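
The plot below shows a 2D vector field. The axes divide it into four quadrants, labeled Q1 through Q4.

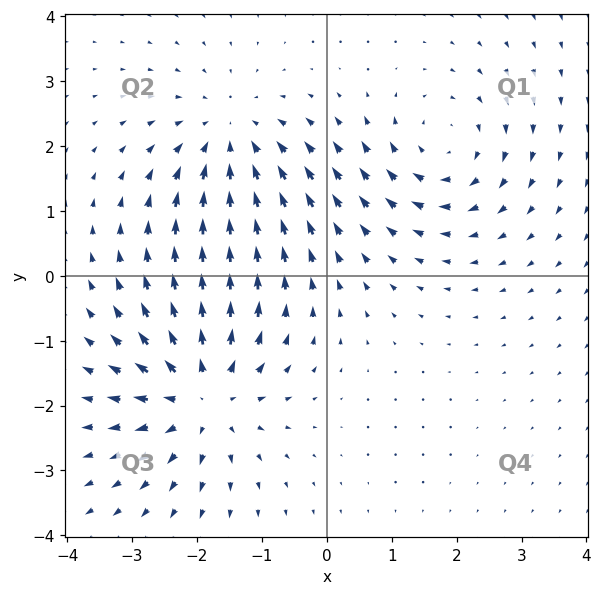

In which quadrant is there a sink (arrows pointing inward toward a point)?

The sink sits at approximately (-1.5, 2.1), which lies in quadrant Q2. The divergence there is about -2, negative as expected for a sink.

Q2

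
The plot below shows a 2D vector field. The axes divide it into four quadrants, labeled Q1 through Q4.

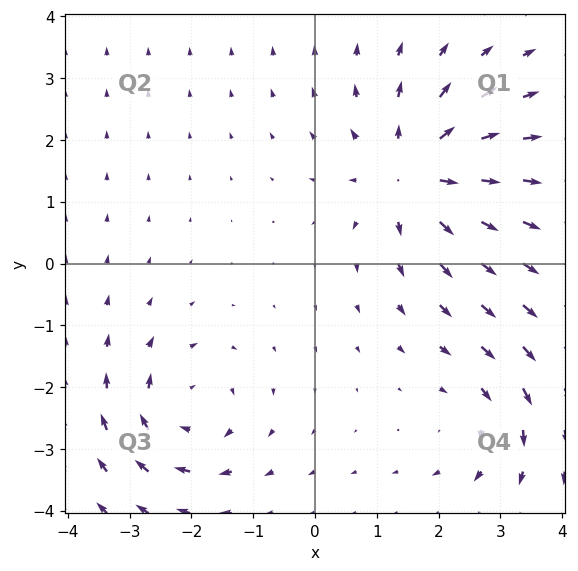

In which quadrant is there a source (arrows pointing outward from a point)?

The source sits at approximately (1.6, 1.4), which lies in quadrant Q1. The divergence there is about +5, positive as expected for a source.

Q1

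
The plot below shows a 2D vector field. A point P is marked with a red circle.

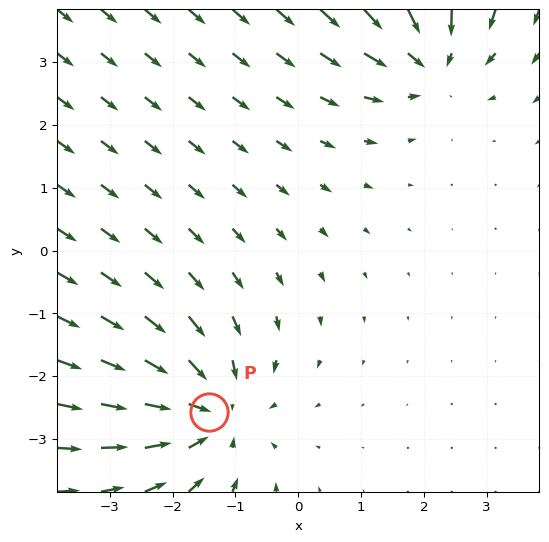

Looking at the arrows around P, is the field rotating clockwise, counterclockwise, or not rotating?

Near P at (-1.4, -2.6) the arrows show no circulation. The curl there is ≈0.

not rotating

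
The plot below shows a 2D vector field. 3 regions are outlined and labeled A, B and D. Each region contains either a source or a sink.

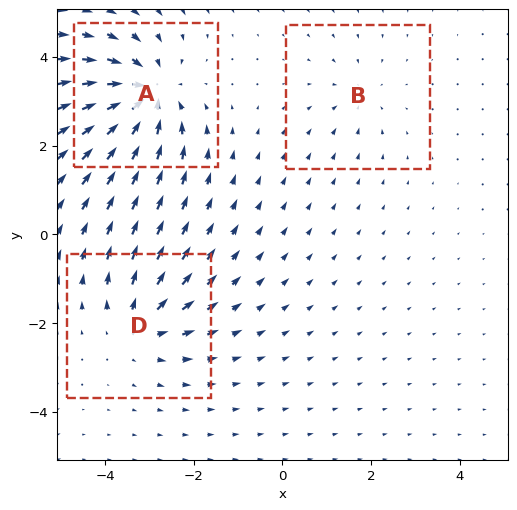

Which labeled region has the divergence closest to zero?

B

Divergence at each region's feature centre — A: about -5, B: about -2, D: about +3. Region B is closest to zero.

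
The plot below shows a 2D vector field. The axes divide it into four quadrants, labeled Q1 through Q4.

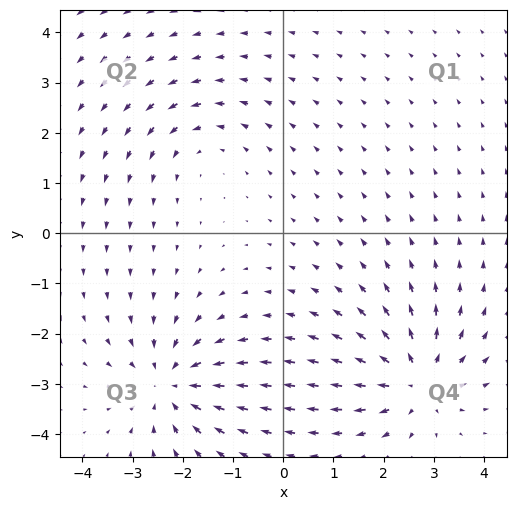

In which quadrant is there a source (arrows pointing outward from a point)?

The source sits at approximately (2.7, -2.9), which lies in quadrant Q4. The divergence there is about +5, positive as expected for a source.

Q4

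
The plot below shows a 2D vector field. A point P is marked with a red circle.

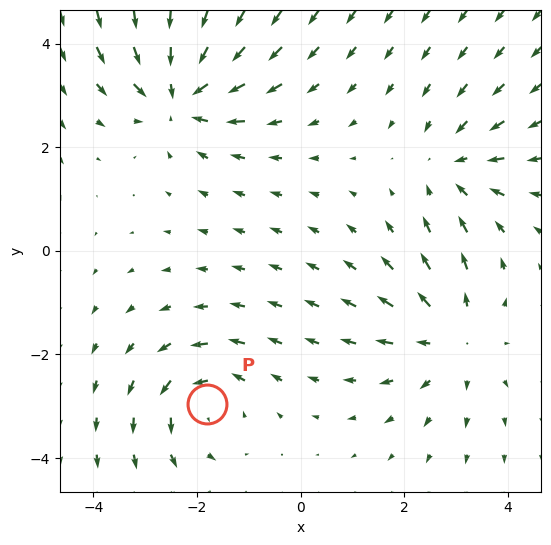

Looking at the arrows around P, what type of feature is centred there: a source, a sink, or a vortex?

vortex

At P (-1.8, -3.0) the arrows circulate counterclockwise. Divergence ≈0, curl about +4 — near-zero divergence with nonzero curl is a vortex.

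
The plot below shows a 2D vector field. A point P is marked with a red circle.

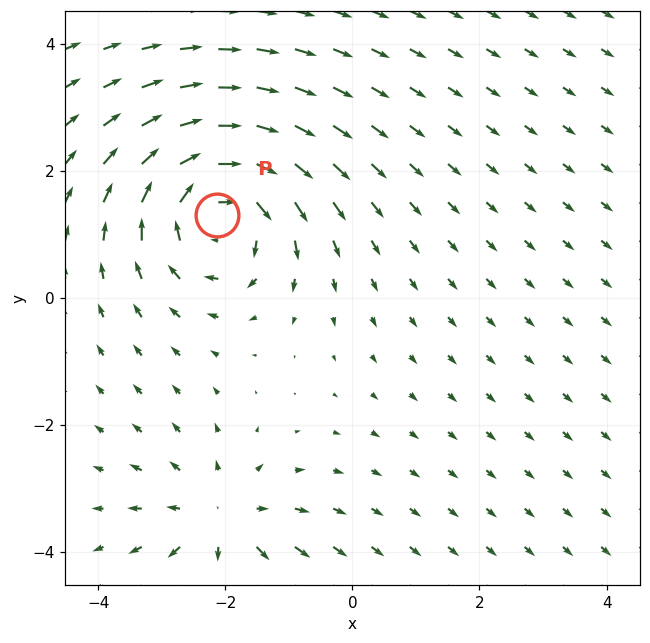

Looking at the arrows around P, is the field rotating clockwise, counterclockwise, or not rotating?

Near P at (-2.1, 1.3) the arrows circulate clockwise. The curl (z-component) there is about -5; negative curl means clockwise rotation.

clockwise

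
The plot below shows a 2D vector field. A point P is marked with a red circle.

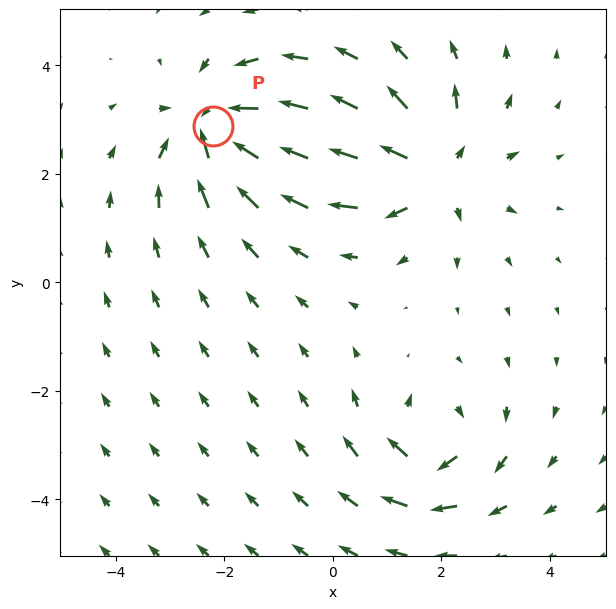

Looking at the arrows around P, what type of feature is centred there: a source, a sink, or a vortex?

At P (-2.2, 2.9) the arrows converge inward. Divergence about -6, curl ≈0 — negative divergence with near-zero curl is a sink.

sink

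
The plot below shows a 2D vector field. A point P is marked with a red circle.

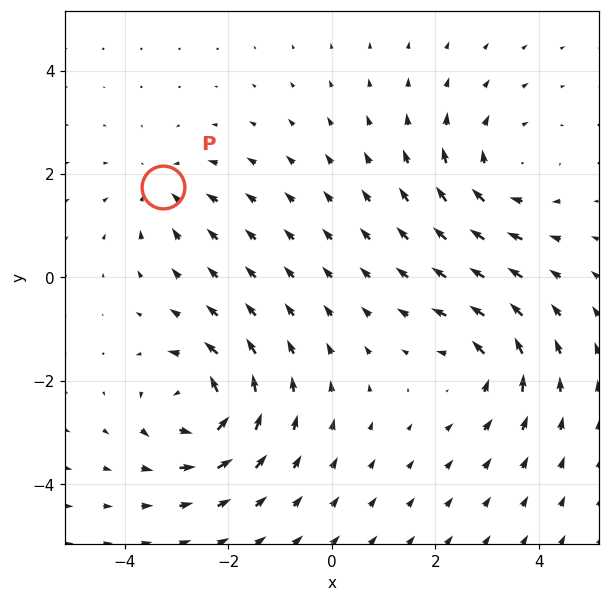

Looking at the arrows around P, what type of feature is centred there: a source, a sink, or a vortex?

At P (-3.3, 1.7) the arrows converge inward. Divergence about -3, curl ≈0 — negative divergence with near-zero curl is a sink.

sink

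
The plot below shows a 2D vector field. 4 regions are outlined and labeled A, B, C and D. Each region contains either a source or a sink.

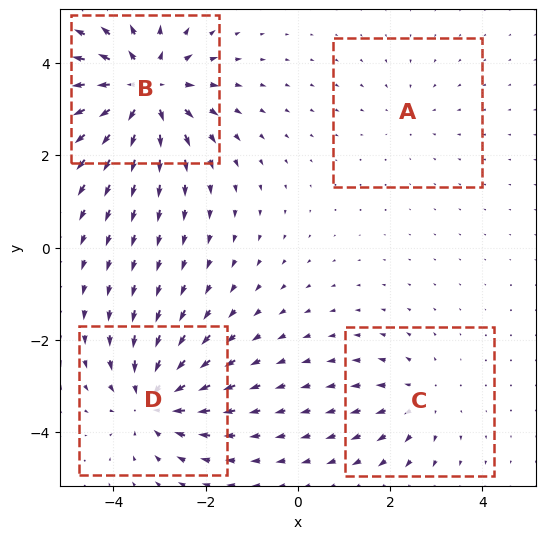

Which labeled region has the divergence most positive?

B

Divergence at each region's feature centre — A: about -2, B: about +7, C: about +3, D: about -5. Region B is most positive.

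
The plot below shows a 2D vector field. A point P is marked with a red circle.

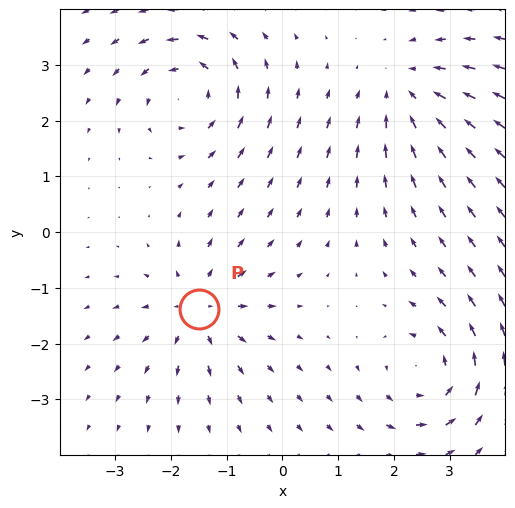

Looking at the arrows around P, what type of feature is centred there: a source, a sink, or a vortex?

At P (-1.5, -1.4) the arrows spread outward. Divergence about +4, curl ≈0 — positive divergence with near-zero curl is a source.

source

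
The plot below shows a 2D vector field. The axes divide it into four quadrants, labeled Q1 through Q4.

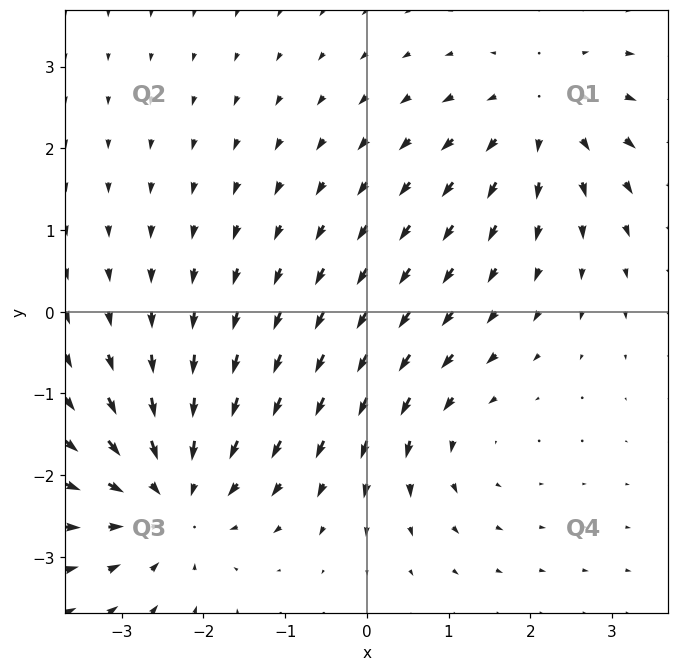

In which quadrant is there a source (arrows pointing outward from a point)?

The source sits at approximately (2.1, 2.4), which lies in quadrant Q1. The divergence there is about +4, positive as expected for a source.

Q1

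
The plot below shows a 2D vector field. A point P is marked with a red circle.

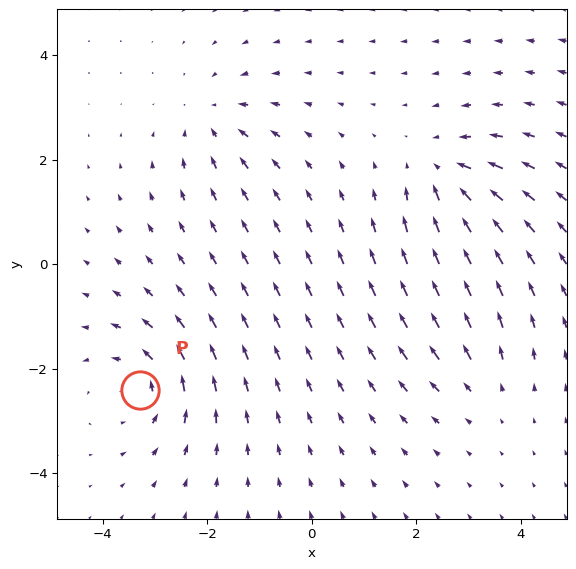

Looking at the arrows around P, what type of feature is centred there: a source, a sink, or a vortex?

vortex

At P (-3.3, -2.4) the arrows circulate counterclockwise. Divergence ≈0, curl about +5 — near-zero divergence with nonzero curl is a vortex.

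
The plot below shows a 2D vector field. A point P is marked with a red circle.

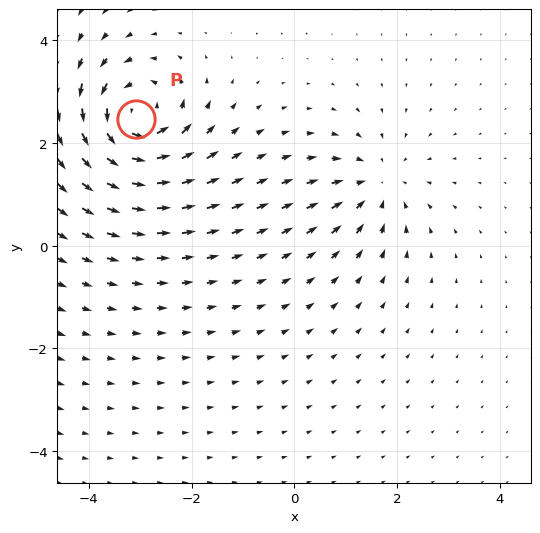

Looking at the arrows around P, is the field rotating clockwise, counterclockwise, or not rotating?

Near P at (-3.1, 2.5) the arrows circulate counterclockwise. The curl (z-component) there is about +6; positive curl means counterclockwise rotation.

counterclockwise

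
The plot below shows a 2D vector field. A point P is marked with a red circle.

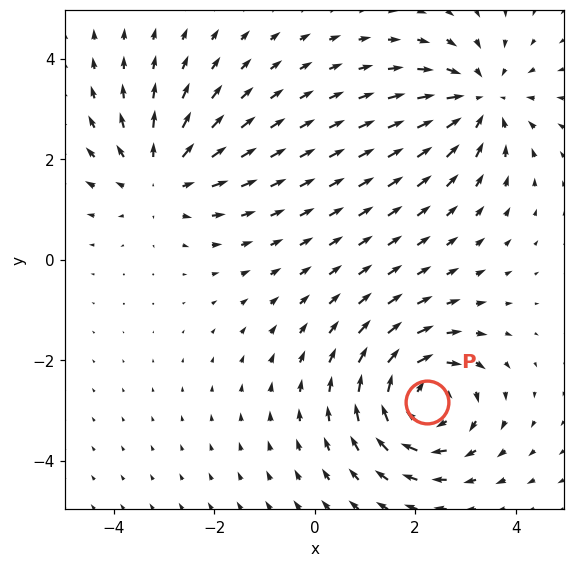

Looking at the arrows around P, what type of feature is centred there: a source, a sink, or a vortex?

vortex

At P (2.2, -2.8) the arrows circulate clockwise. Divergence ≈0, curl about -5 — near-zero divergence with nonzero curl is a vortex.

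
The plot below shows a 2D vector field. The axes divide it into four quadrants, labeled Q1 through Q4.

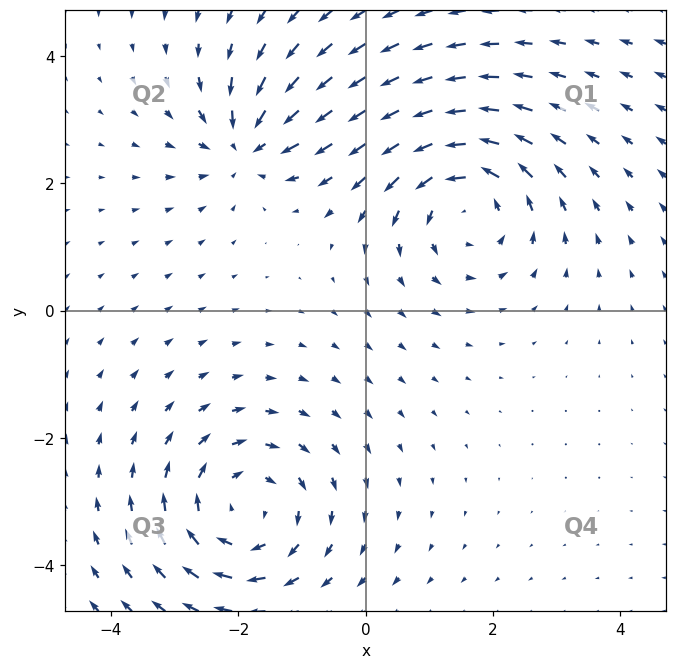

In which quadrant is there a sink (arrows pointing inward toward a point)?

Q2

The sink sits at approximately (-1.9, 2.6), which lies in quadrant Q2. The divergence there is about -5, negative as expected for a sink.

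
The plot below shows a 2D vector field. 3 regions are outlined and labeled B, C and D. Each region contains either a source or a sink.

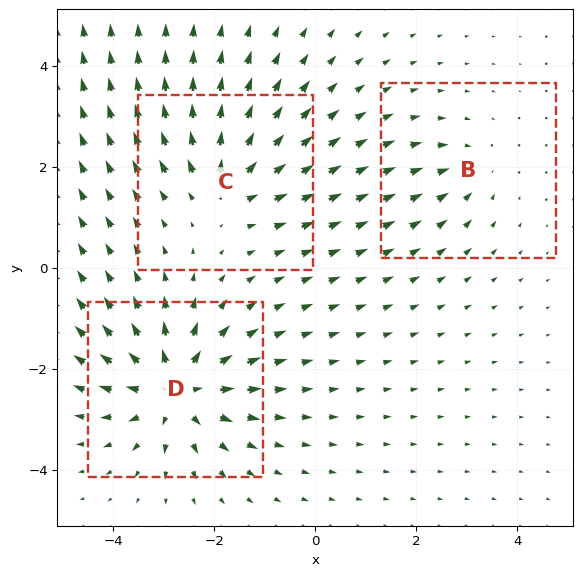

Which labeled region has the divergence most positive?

Divergence at each region's feature centre — B: about -2, C: about +4, D: about +5. Region D is most positive.

D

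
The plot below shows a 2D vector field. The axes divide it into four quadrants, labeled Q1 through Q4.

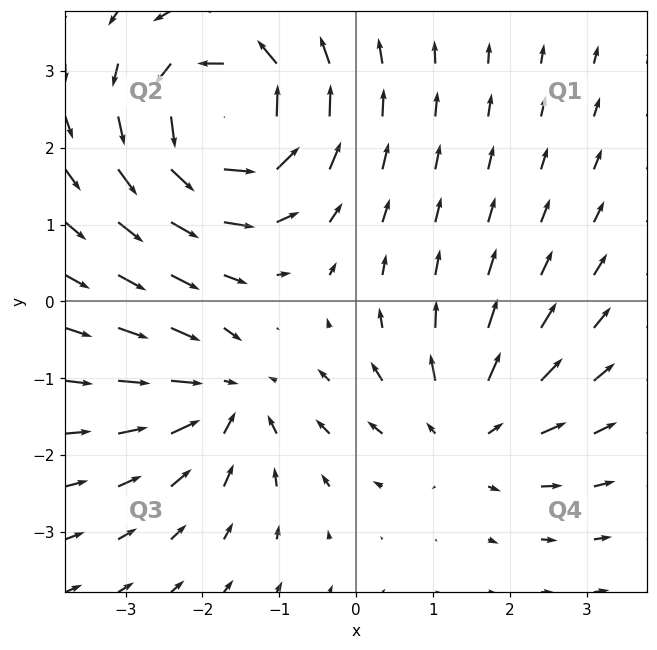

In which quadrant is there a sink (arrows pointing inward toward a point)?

Q3

The sink sits at approximately (-1.7, -1.2), which lies in quadrant Q3. The divergence there is about -4, negative as expected for a sink.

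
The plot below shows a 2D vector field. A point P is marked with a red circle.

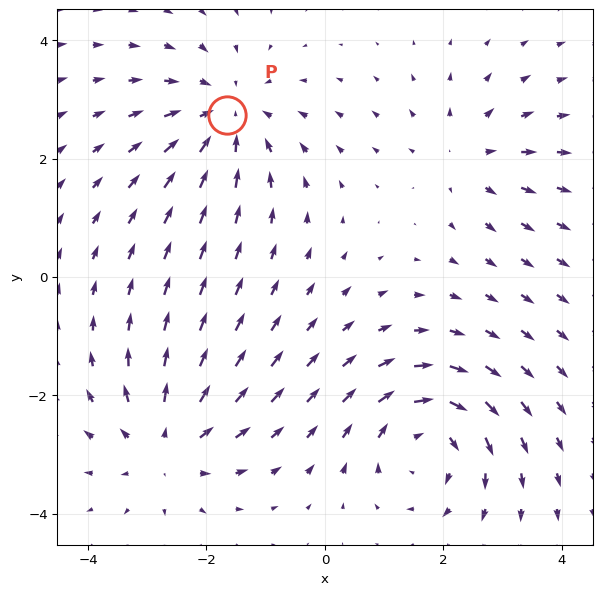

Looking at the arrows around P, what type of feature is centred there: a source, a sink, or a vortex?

sink

At P (-1.7, 2.7) the arrows converge inward. Divergence about -4, curl ≈0 — negative divergence with near-zero curl is a sink.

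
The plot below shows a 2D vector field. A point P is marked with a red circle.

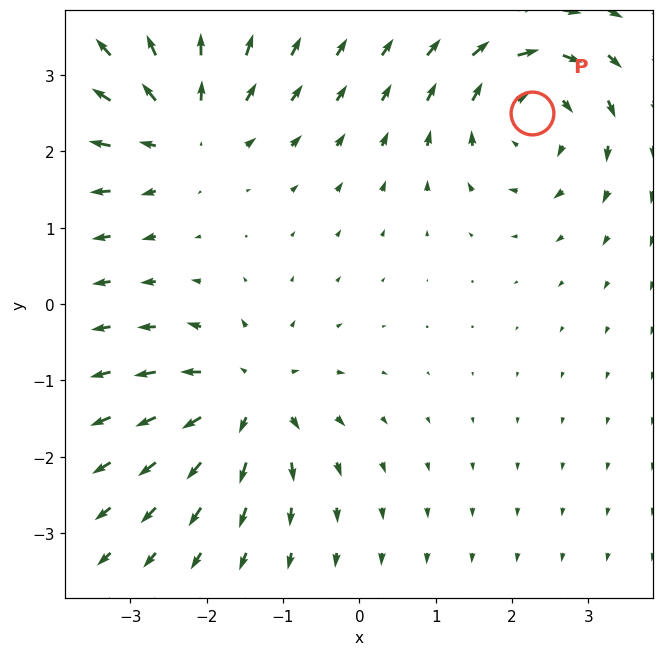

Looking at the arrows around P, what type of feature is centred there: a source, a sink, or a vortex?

At P (2.3, 2.5) the arrows circulate clockwise. Divergence ≈0, curl about -4 — near-zero divergence with nonzero curl is a vortex.

vortex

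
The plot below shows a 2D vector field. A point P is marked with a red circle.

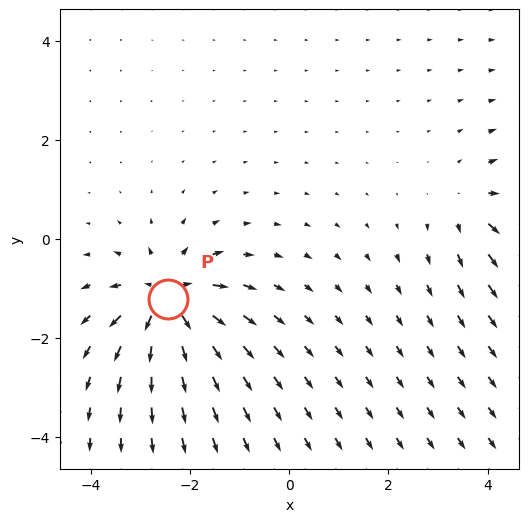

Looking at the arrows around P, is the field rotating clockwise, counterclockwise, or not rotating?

Near P at (-2.5, -1.2) the arrows show no circulation. The curl there is ≈0.

not rotating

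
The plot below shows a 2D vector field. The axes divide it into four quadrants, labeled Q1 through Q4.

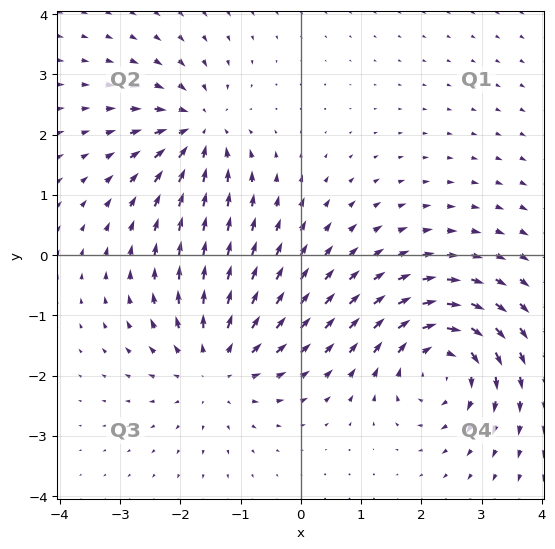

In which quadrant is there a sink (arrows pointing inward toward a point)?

Q2

The sink sits at approximately (-1.7, 2.1), which lies in quadrant Q2. The divergence there is about -5, negative as expected for a sink.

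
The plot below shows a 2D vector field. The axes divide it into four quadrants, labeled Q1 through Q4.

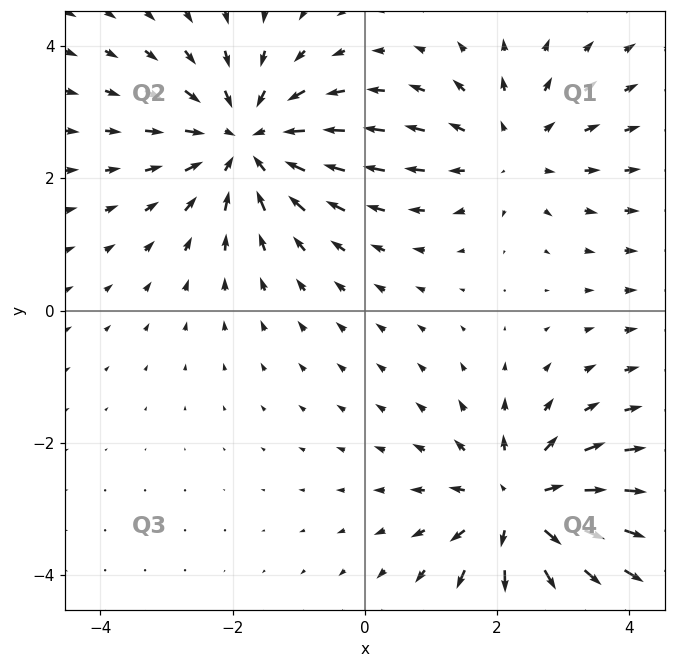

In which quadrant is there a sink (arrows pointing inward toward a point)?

The sink sits at approximately (-1.8, 2.6), which lies in quadrant Q2. The divergence there is about -4, negative as expected for a sink.

Q2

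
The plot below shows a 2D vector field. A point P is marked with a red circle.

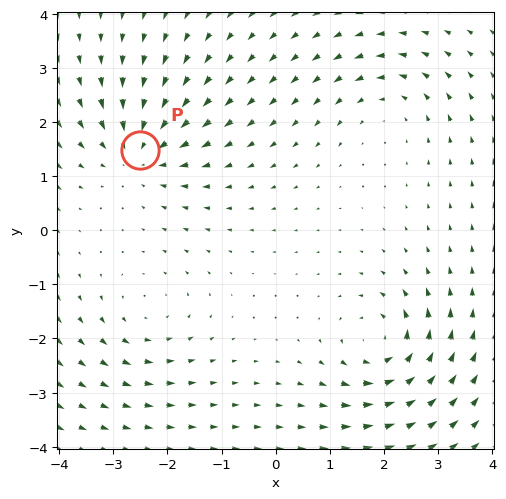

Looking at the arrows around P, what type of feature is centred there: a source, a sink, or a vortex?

sink

At P (-2.5, 1.5) the arrows converge inward. Divergence about -5, curl ≈0 — negative divergence with near-zero curl is a sink.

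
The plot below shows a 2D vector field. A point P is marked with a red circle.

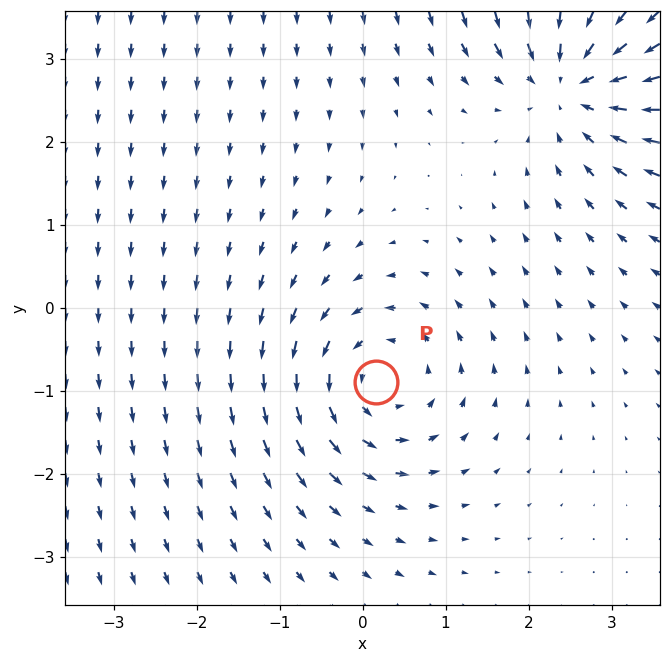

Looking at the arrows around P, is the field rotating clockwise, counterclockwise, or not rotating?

counterclockwise

Near P at (0.2, -0.9) the arrows circulate counterclockwise. The curl (z-component) there is about +4; positive curl means counterclockwise rotation.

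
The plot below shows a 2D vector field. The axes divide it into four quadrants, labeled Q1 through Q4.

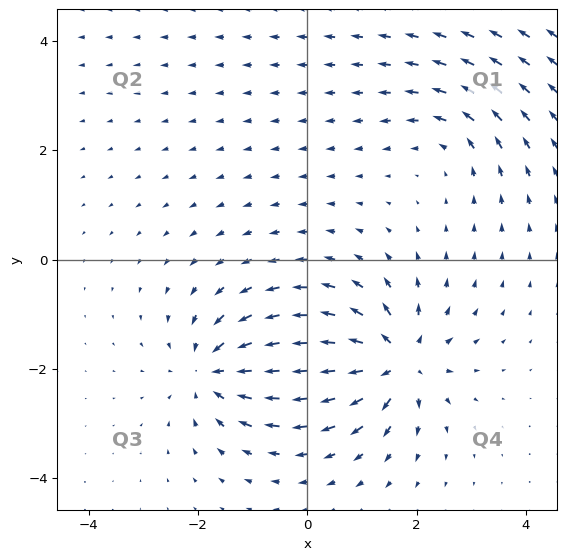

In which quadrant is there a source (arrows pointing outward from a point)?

The source sits at approximately (1.6, -1.9), which lies in quadrant Q4. The divergence there is about +7, positive as expected for a source.

Q4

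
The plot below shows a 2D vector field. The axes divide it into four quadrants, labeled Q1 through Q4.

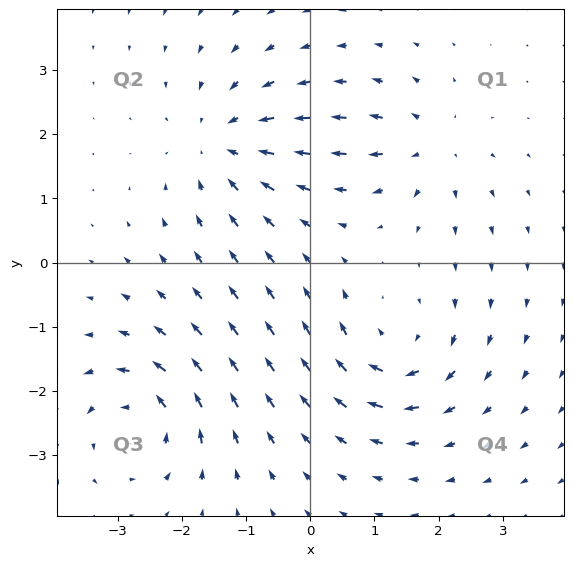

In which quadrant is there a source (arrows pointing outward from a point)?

The source sits at approximately (1.9, 1.8), which lies in quadrant Q1. The divergence there is about +4, positive as expected for a source.

Q1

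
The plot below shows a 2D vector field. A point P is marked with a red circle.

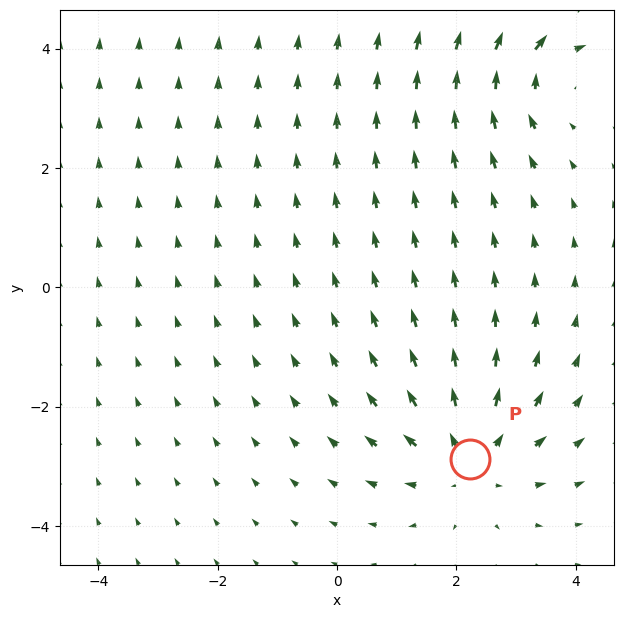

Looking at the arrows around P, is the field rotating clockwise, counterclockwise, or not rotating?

Near P at (2.2, -2.9) the arrows show no circulation. The curl there is ≈0.

not rotating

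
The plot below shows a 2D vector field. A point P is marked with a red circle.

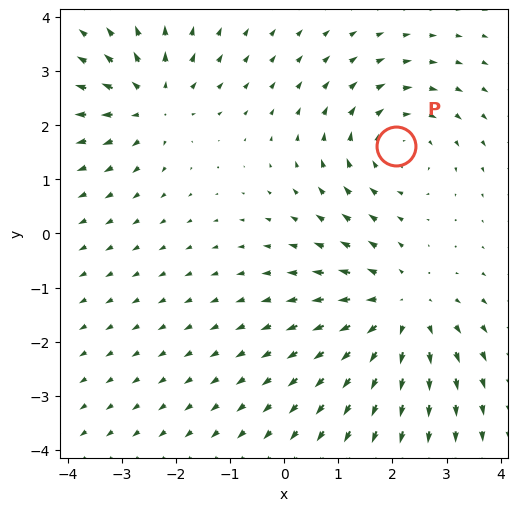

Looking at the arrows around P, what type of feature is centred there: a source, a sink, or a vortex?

vortex

At P (2.1, 1.6) the arrows circulate clockwise. Divergence ≈0, curl about -3 — near-zero divergence with nonzero curl is a vortex.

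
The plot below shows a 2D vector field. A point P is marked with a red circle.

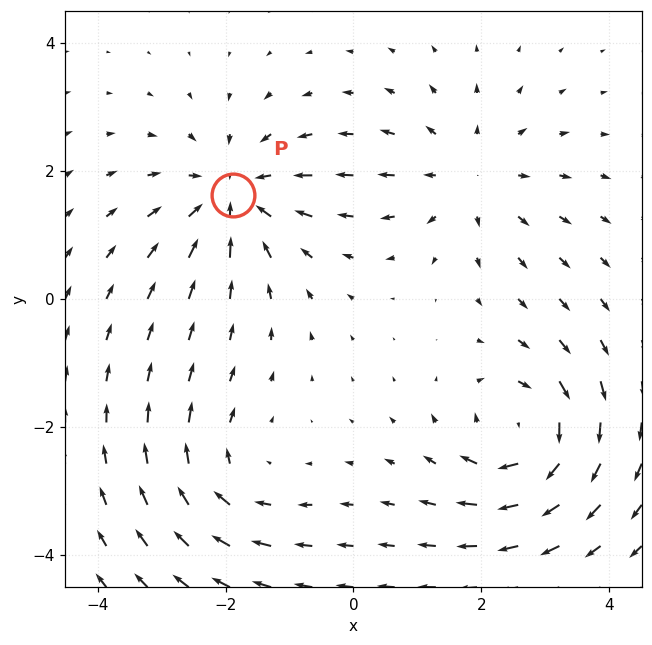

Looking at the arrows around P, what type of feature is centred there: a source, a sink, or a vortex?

sink

At P (-1.9, 1.6) the arrows converge inward. Divergence about -5, curl ≈0 — negative divergence with near-zero curl is a sink.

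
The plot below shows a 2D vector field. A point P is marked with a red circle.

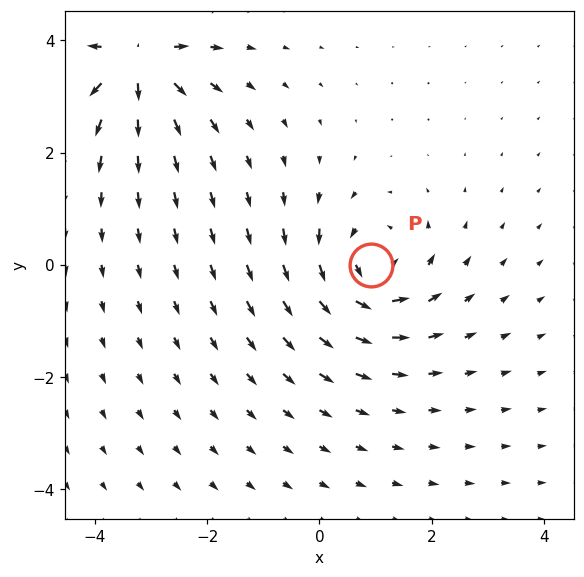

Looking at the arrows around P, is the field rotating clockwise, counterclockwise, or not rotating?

counterclockwise

Near P at (0.9, -0.0) the arrows circulate counterclockwise. The curl (z-component) there is about +5; positive curl means counterclockwise rotation.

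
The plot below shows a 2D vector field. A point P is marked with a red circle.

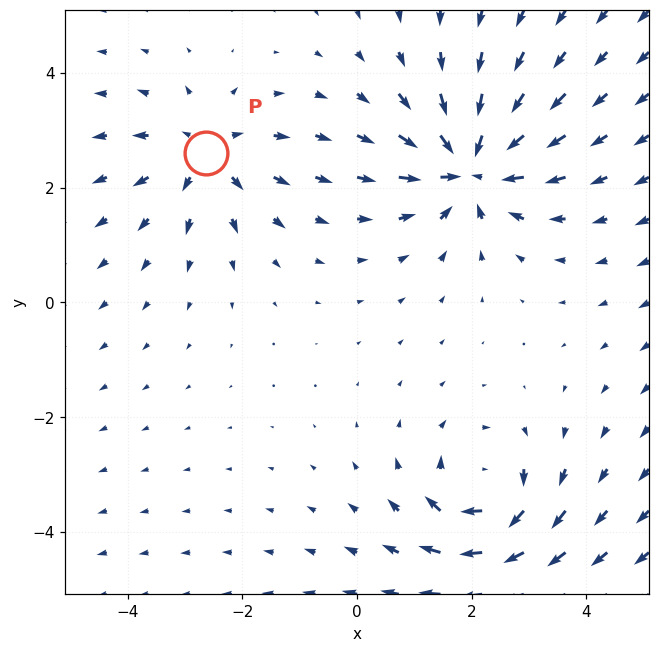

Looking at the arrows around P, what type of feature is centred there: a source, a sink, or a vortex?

At P (-2.6, 2.6) the arrows spread outward. Divergence about +3, curl ≈0 — positive divergence with near-zero curl is a source.

source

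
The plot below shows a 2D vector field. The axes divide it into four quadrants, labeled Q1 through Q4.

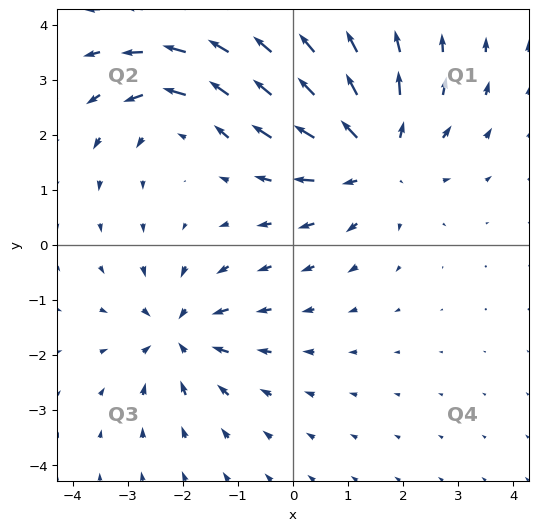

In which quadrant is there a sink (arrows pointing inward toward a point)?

The sink sits at approximately (-2.1, -1.6), which lies in quadrant Q3. The divergence there is about -3, negative as expected for a sink.

Q3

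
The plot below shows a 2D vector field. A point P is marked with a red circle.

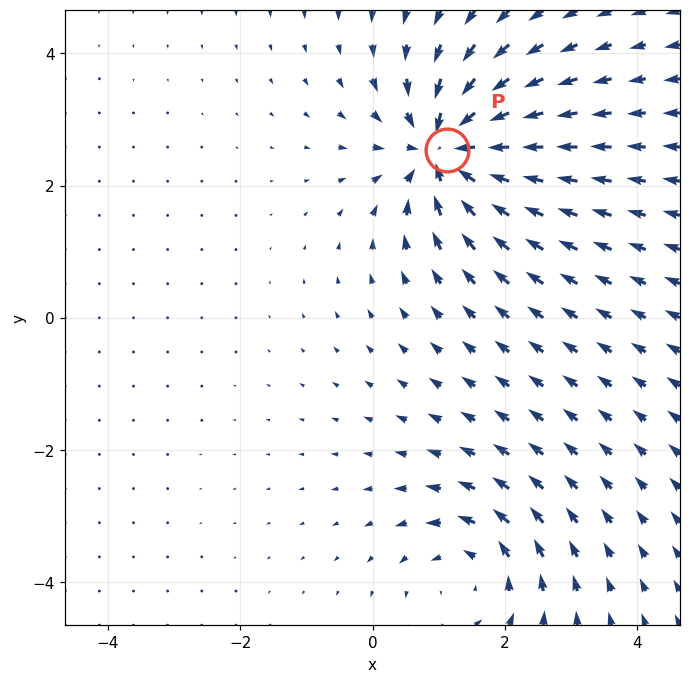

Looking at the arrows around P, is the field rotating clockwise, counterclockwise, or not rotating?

Near P at (1.1, 2.5) the arrows show no circulation. The curl there is ≈0.

not rotating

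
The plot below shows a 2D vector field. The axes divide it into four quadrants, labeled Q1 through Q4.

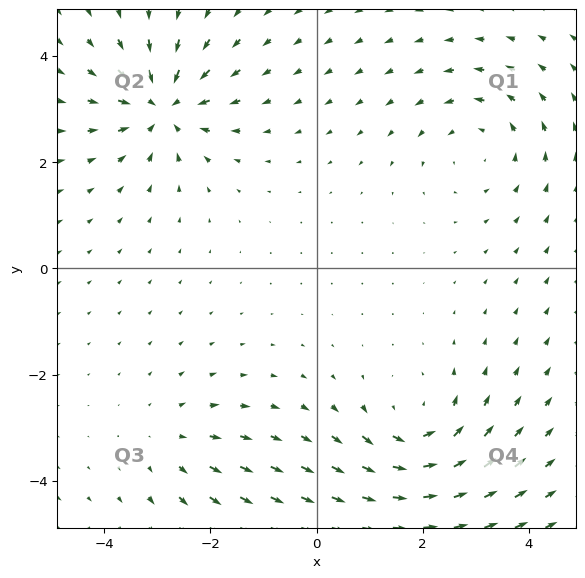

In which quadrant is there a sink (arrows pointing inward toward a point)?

The sink sits at approximately (-2.9, 3.0), which lies in quadrant Q2. The divergence there is about -6, negative as expected for a sink.

Q2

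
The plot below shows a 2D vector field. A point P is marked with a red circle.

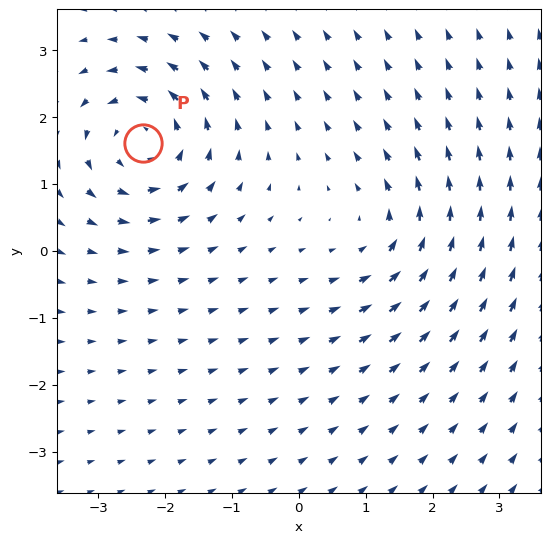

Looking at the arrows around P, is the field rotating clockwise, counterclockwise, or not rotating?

counterclockwise

Near P at (-2.3, 1.6) the arrows circulate counterclockwise. The curl (z-component) there is about +5; positive curl means counterclockwise rotation.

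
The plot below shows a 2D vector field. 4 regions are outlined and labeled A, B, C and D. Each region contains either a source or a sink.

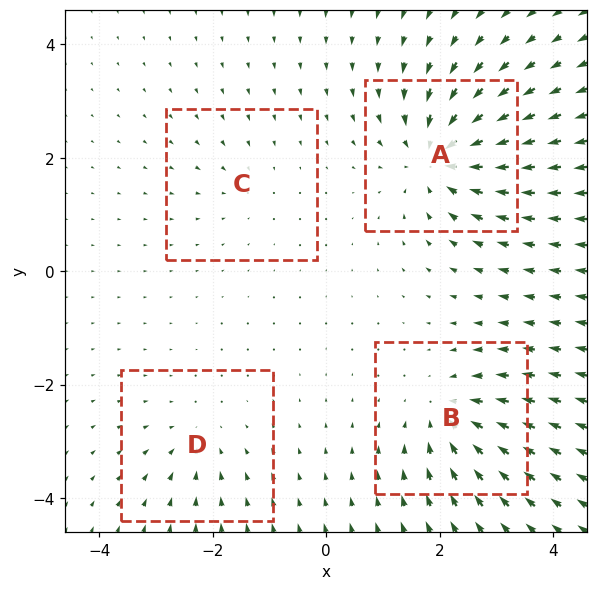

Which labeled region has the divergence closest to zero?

C

Divergence at each region's feature centre — A: about -8, B: about -6, C: about -2, D: about -4. Region C is closest to zero.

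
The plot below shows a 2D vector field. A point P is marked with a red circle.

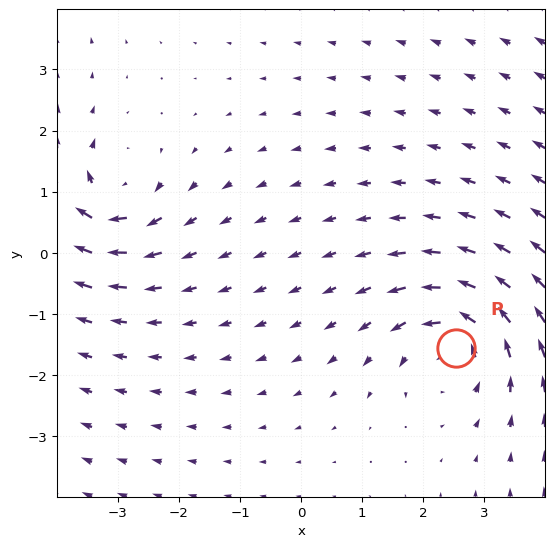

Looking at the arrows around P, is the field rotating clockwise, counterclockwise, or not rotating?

counterclockwise

Near P at (2.5, -1.6) the arrows circulate counterclockwise. The curl (z-component) there is about +3; positive curl means counterclockwise rotation.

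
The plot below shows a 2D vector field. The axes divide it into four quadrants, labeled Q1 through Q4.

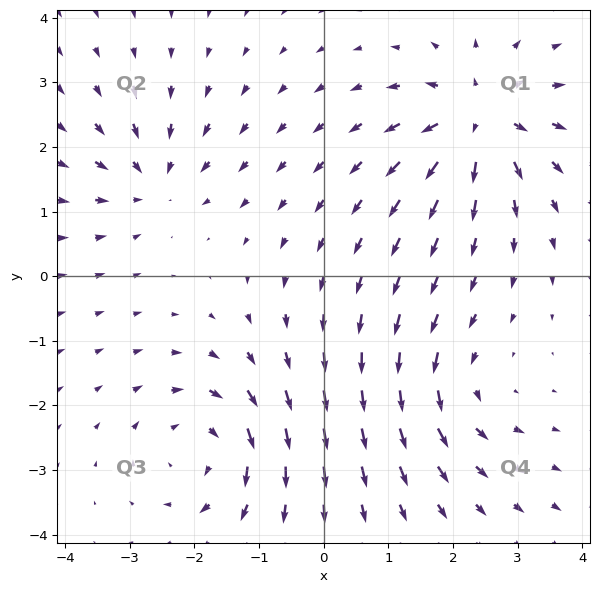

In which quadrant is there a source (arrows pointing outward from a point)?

The source sits at approximately (2.4, 2.4), which lies in quadrant Q1. The divergence there is about +6, positive as expected for a source.

Q1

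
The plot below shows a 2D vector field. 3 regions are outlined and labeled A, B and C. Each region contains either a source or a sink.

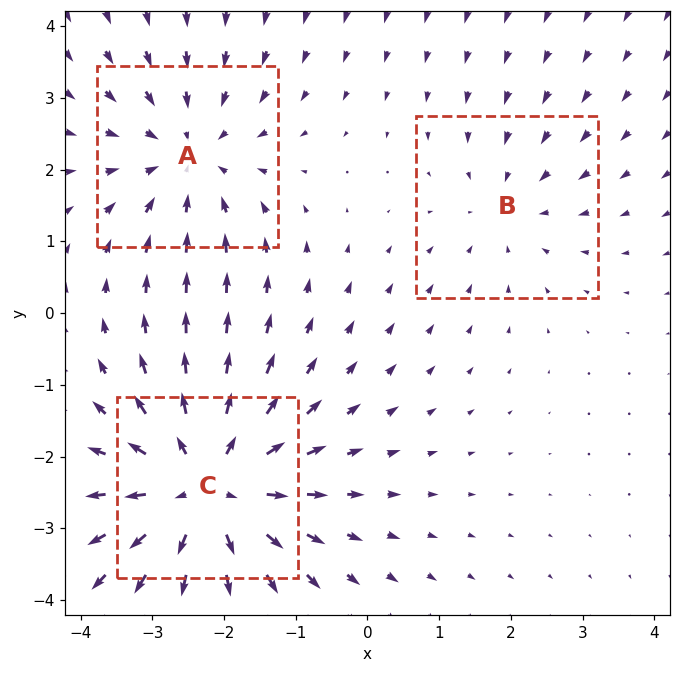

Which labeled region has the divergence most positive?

Divergence at each region's feature centre — A: about -3, B: about -2, C: about +4. Region C is most positive.

C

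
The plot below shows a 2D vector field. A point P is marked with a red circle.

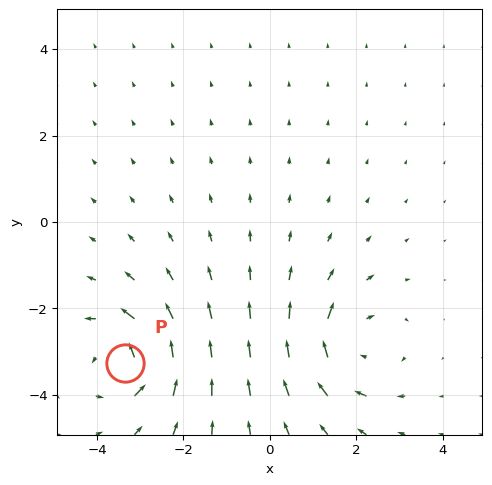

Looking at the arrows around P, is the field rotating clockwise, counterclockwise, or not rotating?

Near P at (-3.4, -3.3) the arrows circulate counterclockwise. The curl (z-component) there is about +4; positive curl means counterclockwise rotation.

counterclockwise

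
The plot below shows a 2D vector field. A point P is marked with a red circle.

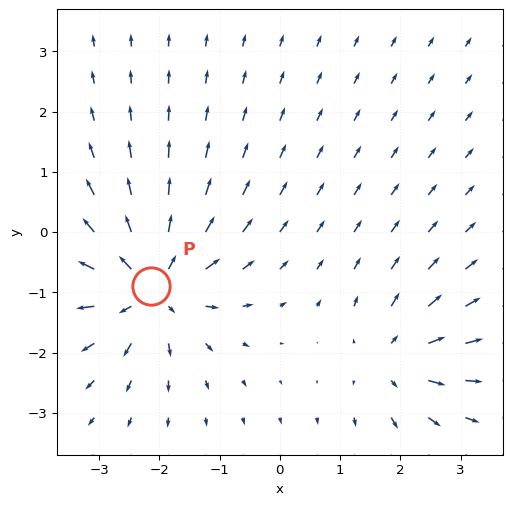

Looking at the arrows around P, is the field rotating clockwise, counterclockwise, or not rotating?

Near P at (-2.1, -0.9) the arrows show no circulation. The curl there is ≈0.

not rotating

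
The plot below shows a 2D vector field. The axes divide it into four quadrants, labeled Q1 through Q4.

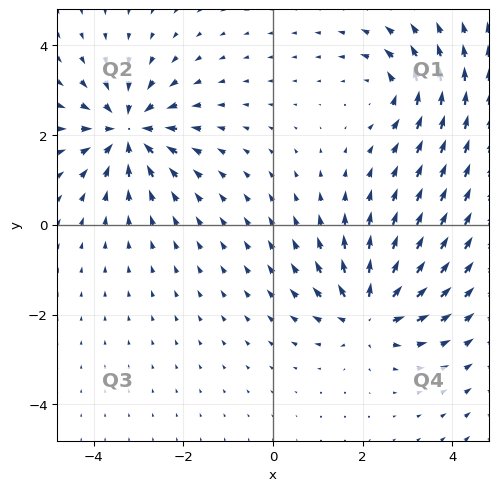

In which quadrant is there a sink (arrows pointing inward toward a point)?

Q2

The sink sits at approximately (-3.2, 2.1), which lies in quadrant Q2. The divergence there is about -6, negative as expected for a sink.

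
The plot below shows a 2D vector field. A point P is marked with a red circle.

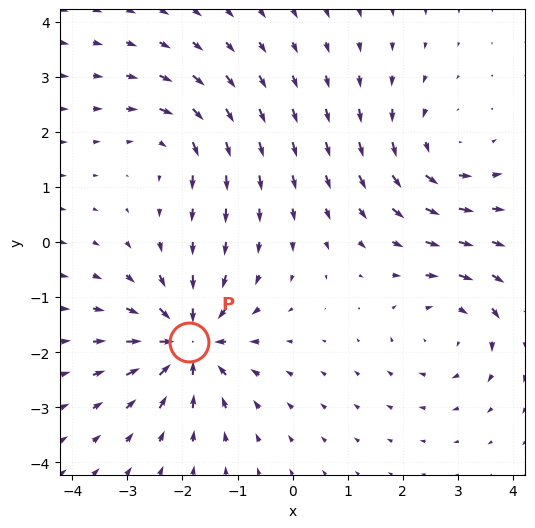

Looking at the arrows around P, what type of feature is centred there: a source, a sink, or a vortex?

At P (-1.9, -1.8) the arrows converge inward. Divergence about -6, curl ≈0 — negative divergence with near-zero curl is a sink.

sink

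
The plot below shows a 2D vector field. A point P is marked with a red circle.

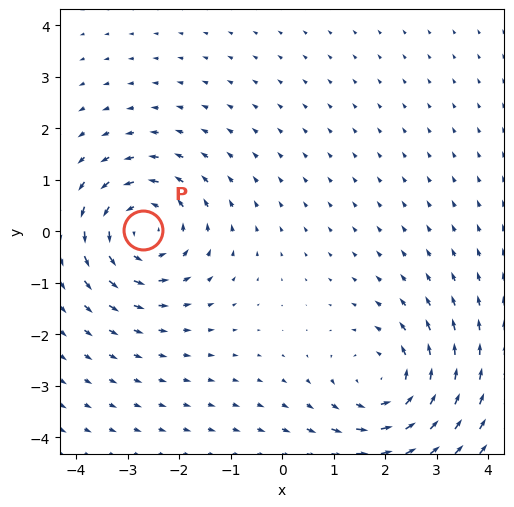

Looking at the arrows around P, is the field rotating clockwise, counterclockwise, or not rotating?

counterclockwise

Near P at (-2.7, 0.0) the arrows circulate counterclockwise. The curl (z-component) there is about +4; positive curl means counterclockwise rotation.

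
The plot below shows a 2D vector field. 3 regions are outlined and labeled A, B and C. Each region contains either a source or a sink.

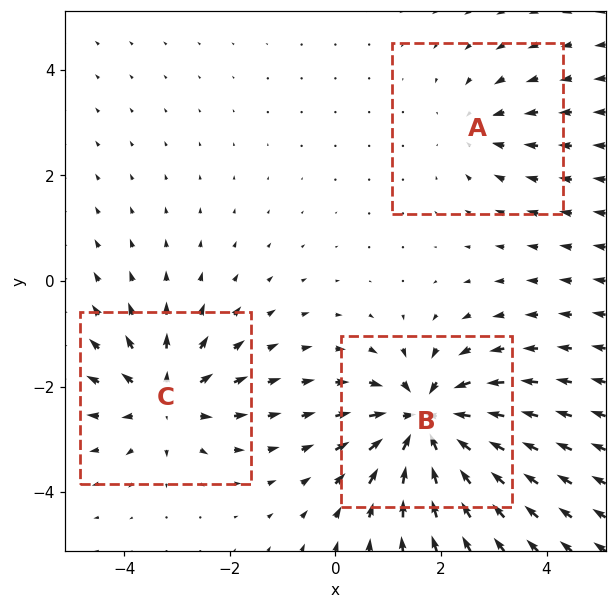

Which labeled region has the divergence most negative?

B

Divergence at each region's feature centre — A: about -2, B: about -6, C: about +4. Region B is most negative.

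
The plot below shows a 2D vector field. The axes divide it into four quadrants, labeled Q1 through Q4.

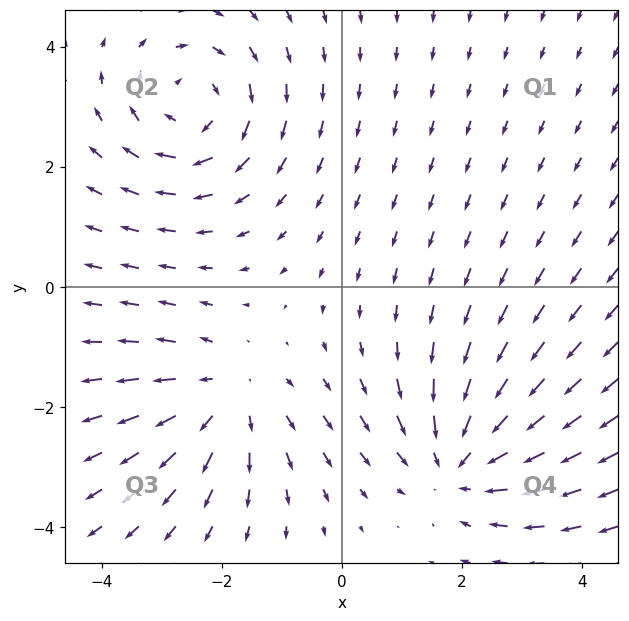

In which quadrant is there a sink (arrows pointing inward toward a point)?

The sink sits at approximately (2.0, -2.9), which lies in quadrant Q4. The divergence there is about -4, negative as expected for a sink.

Q4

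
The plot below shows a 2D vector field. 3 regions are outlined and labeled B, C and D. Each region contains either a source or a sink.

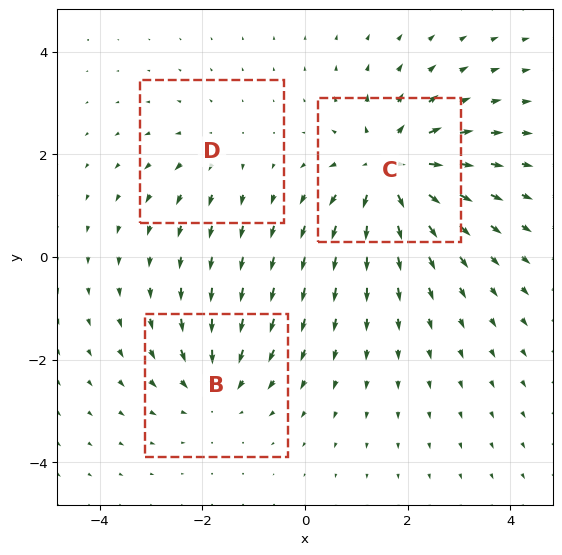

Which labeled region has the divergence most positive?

Divergence at each region's feature centre — B: about -3, C: about +5, D: about +2. Region C is most positive.

C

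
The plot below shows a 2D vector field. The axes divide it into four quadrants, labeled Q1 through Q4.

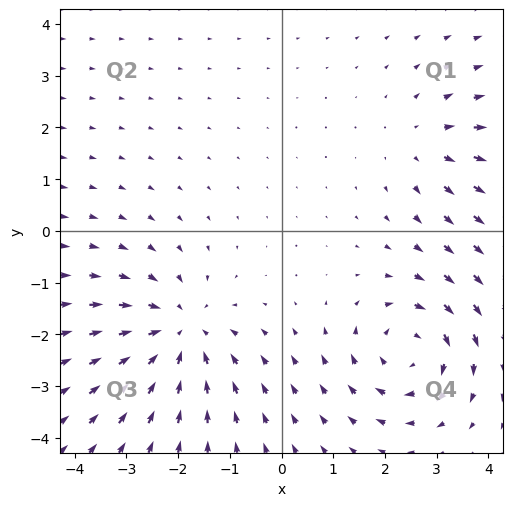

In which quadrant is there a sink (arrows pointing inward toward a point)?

The sink sits at approximately (-2.0, -2.0), which lies in quadrant Q3. The divergence there is about -4, negative as expected for a sink.

Q3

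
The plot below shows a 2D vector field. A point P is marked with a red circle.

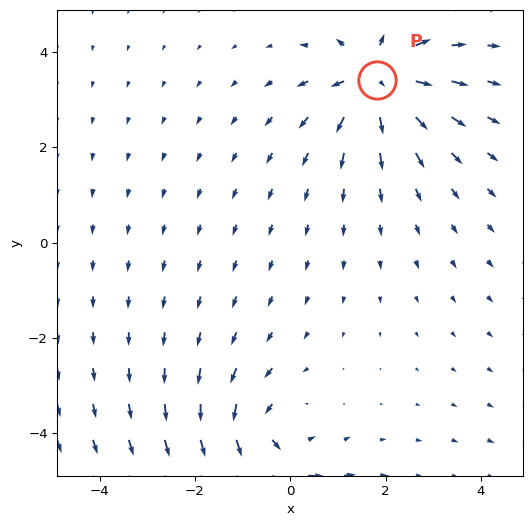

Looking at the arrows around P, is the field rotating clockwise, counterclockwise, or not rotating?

not rotating

Near P at (1.8, 3.4) the arrows show no circulation. The curl there is ≈0.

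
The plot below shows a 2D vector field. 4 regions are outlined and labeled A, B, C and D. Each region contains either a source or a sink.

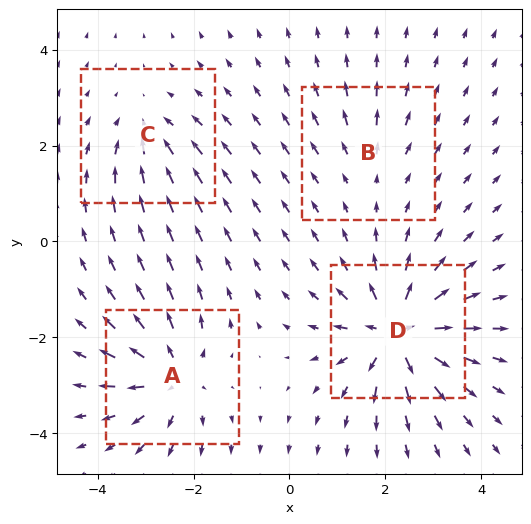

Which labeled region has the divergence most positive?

D

Divergence at each region's feature centre — A: about +6, B: about +2, C: about -4, D: about +8. Region D is most positive.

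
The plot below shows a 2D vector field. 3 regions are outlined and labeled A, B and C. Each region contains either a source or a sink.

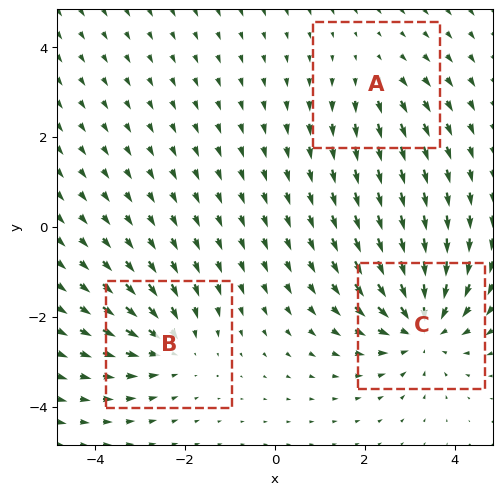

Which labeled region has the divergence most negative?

Divergence at each region's feature centre — A: about +2, B: about -3, C: about -4. Region C is most negative.

C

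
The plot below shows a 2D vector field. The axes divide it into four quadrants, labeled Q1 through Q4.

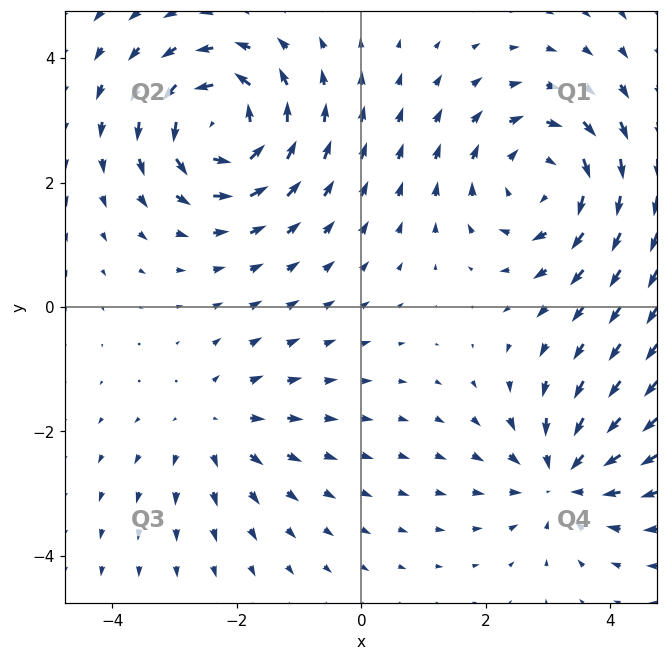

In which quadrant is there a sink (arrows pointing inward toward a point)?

The sink sits at approximately (3.2, -2.8), which lies in quadrant Q4. The divergence there is about -4, negative as expected for a sink.

Q4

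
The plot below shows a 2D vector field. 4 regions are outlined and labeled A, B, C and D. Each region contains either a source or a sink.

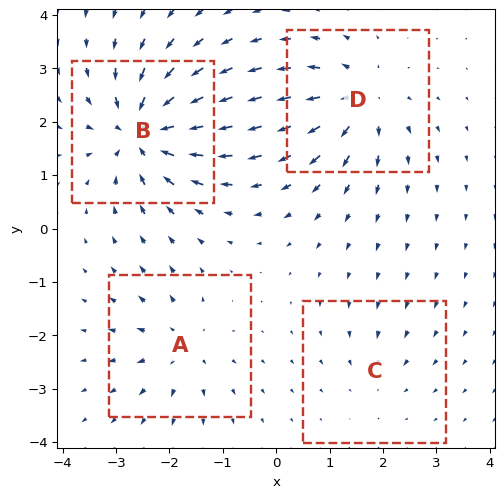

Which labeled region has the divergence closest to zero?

Divergence at each region's feature centre — A: about +4, B: about -8, C: about -2, D: about +6. Region C is closest to zero.

C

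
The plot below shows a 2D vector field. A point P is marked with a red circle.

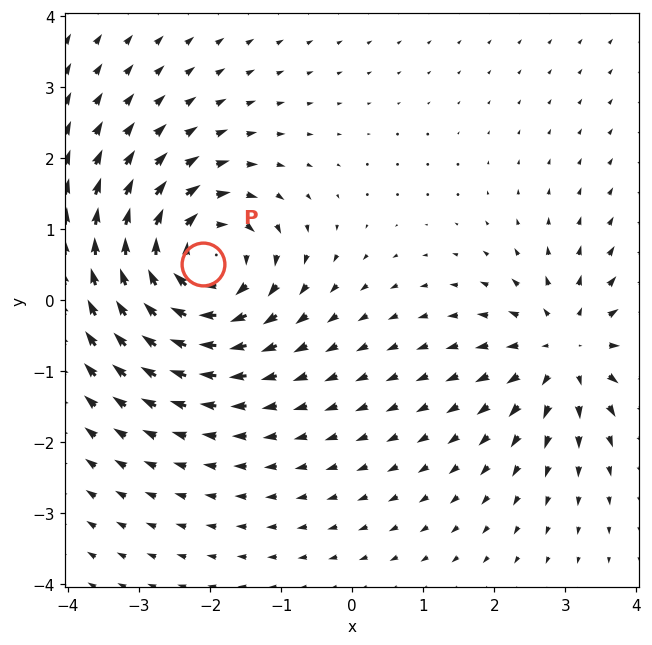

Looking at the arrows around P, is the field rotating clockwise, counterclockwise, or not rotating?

Near P at (-2.1, 0.5) the arrows circulate clockwise. The curl (z-component) there is about -6; negative curl means clockwise rotation.

clockwise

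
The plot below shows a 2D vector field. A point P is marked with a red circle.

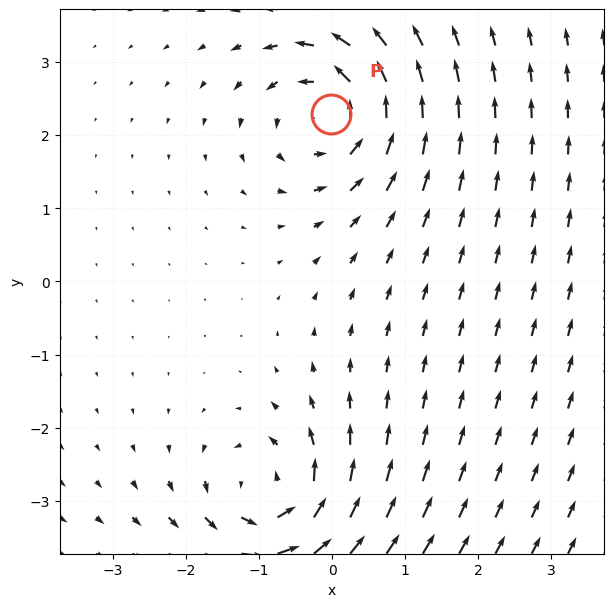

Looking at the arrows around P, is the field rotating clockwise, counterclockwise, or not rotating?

Near P at (-0.0, 2.3) the arrows circulate counterclockwise. The curl (z-component) there is about +7; positive curl means counterclockwise rotation.

counterclockwise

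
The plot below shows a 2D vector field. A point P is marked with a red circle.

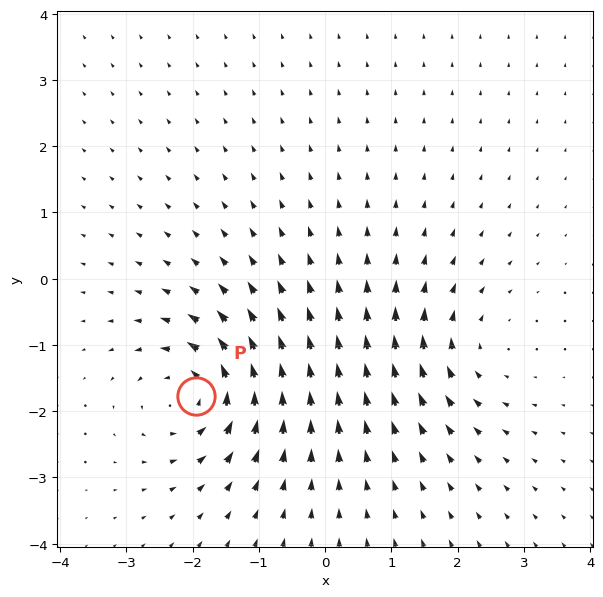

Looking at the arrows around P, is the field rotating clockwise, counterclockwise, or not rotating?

counterclockwise

Near P at (-1.9, -1.8) the arrows circulate counterclockwise. The curl (z-component) there is about +5; positive curl means counterclockwise rotation.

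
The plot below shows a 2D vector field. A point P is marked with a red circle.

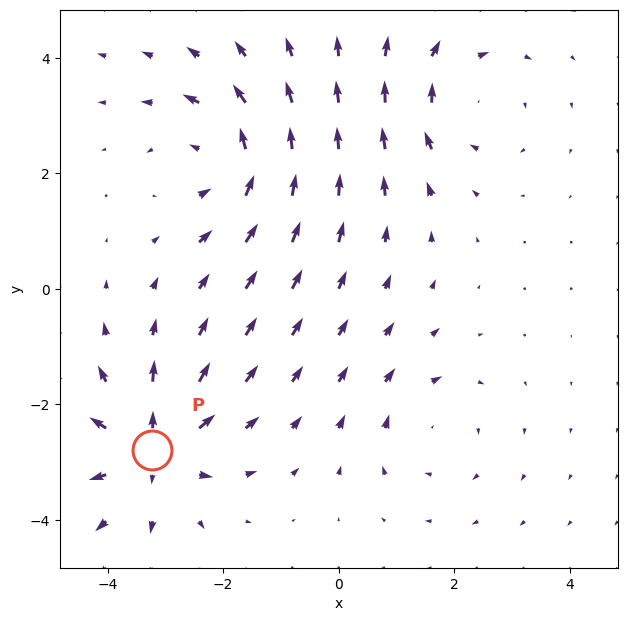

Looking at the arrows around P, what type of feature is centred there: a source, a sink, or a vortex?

At P (-3.2, -2.8) the arrows spread outward. Divergence about +5, curl ≈0 — positive divergence with near-zero curl is a source.

source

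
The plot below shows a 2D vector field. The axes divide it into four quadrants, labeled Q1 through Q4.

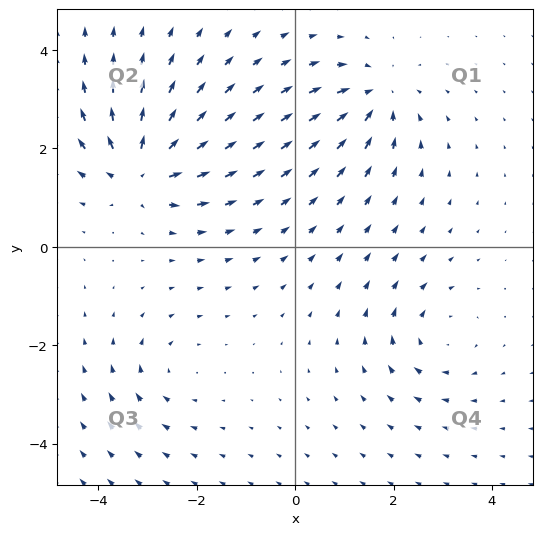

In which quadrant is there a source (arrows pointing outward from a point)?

Q2

The source sits at approximately (-3.1, 1.6), which lies in quadrant Q2. The divergence there is about +7, positive as expected for a source.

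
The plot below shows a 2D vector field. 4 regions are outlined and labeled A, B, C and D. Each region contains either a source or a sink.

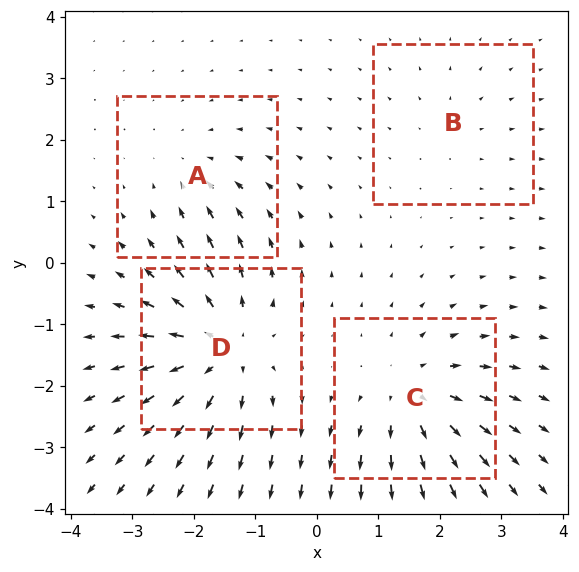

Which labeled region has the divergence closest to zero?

B

Divergence at each region's feature centre — A: about -3, B: about +2, C: about +5, D: about +7. Region B is closest to zero.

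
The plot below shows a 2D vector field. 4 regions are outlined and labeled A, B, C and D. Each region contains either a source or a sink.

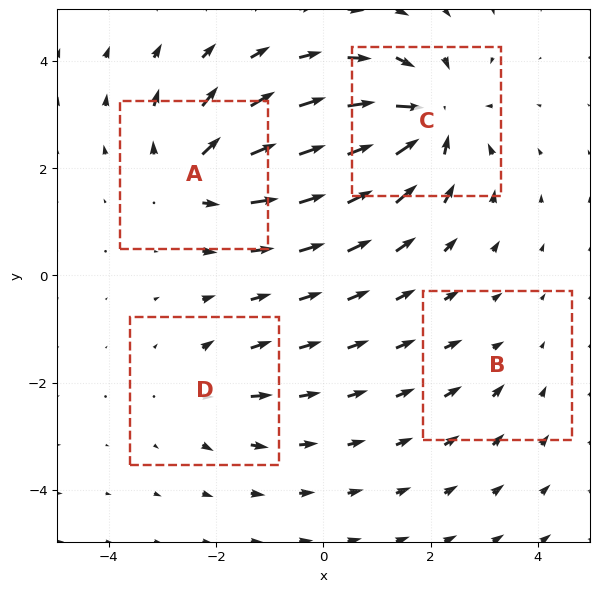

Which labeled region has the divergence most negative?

Divergence at each region's feature centre — A: about +5, B: about -2, C: about -7, D: about +3. Region C is most negative.

C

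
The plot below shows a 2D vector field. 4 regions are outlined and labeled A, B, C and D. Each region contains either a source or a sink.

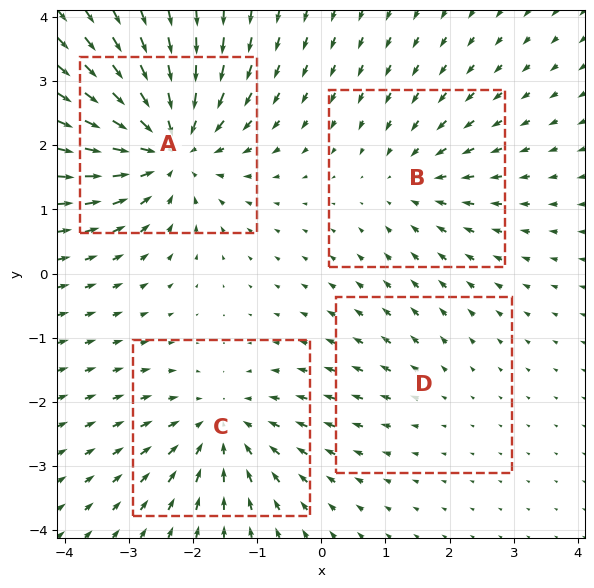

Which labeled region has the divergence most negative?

A

Divergence at each region's feature centre — A: about -7, B: about -3, C: about -5, D: about +2. Region A is most negative.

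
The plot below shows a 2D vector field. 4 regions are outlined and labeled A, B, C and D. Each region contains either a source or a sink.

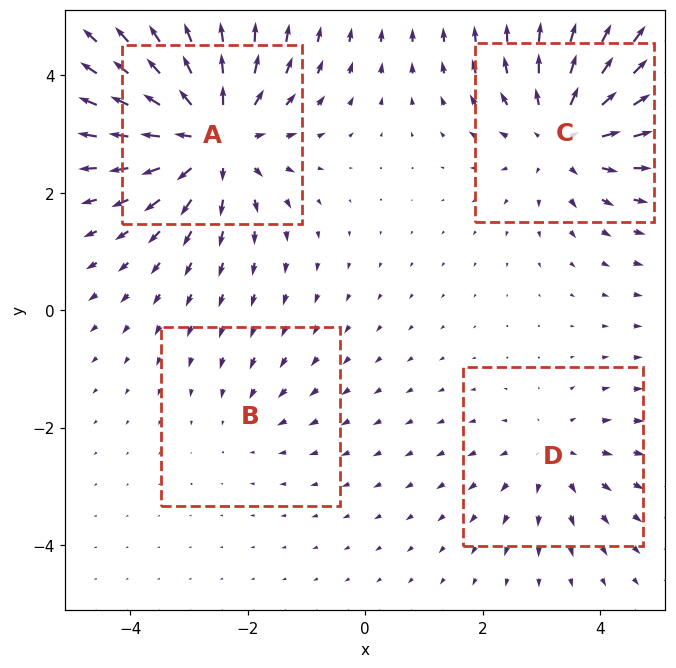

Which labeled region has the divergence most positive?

Divergence at each region's feature centre — A: about +6, B: about -2, C: about +5, D: about +3. Region A is most positive.

A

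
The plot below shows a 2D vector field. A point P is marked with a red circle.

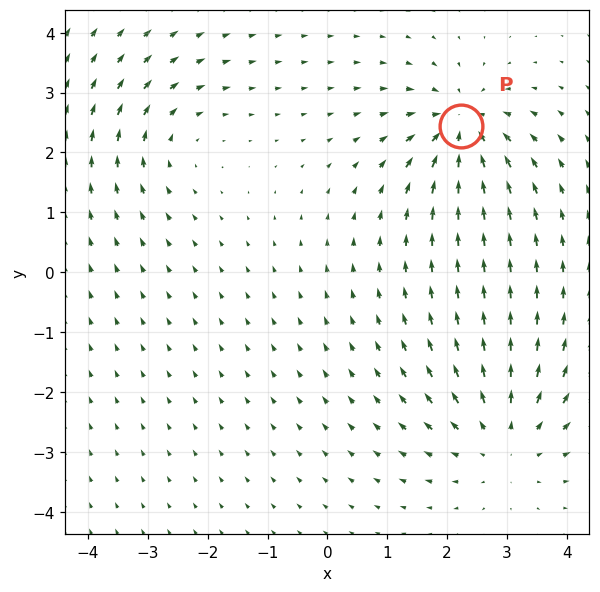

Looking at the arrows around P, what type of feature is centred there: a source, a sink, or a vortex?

At P (2.2, 2.4) the arrows converge inward. Divergence about -6, curl ≈0 — negative divergence with near-zero curl is a sink.

sink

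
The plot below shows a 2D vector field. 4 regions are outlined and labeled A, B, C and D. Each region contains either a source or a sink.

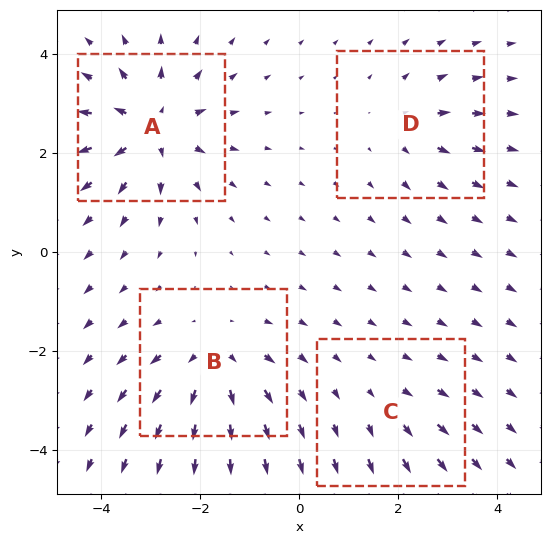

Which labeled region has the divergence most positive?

Divergence at each region's feature centre — A: about +7, B: about +6, C: about +2, D: about +4. Region A is most positive.

A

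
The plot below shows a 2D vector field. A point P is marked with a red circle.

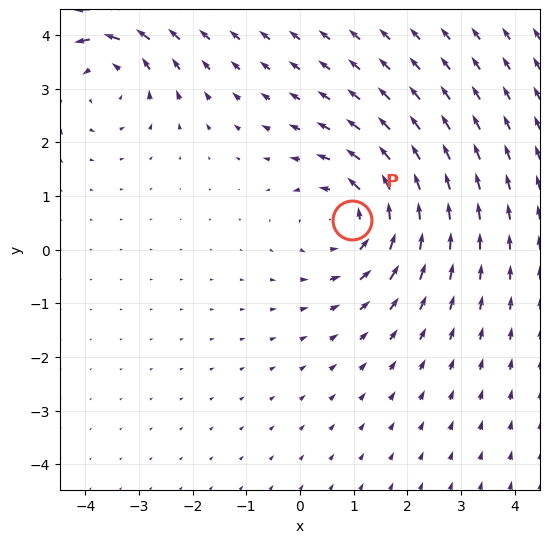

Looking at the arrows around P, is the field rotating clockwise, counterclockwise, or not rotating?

counterclockwise

Near P at (1.0, 0.6) the arrows circulate counterclockwise. The curl (z-component) there is about +3; positive curl means counterclockwise rotation.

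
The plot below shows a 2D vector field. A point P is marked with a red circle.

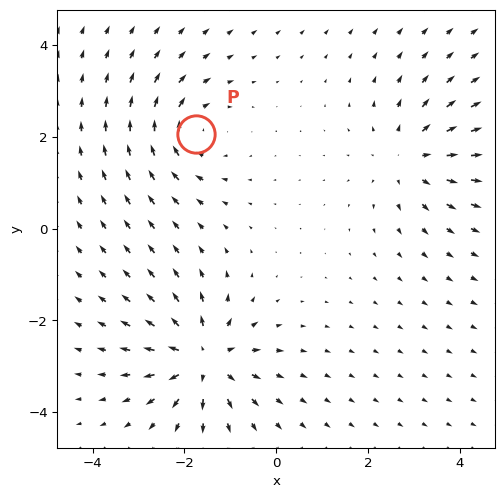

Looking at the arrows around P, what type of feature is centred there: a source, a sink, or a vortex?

vortex

At P (-1.8, 2.1) the arrows circulate clockwise. Divergence ≈0, curl about -4 — near-zero divergence with nonzero curl is a vortex.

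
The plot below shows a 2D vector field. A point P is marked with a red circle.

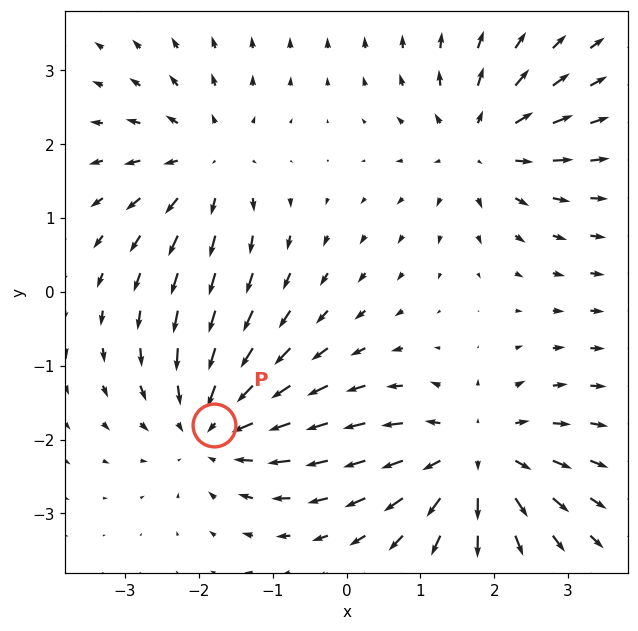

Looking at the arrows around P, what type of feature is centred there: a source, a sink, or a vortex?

At P (-1.8, -1.8) the arrows converge inward. Divergence about -4, curl ≈0 — negative divergence with near-zero curl is a sink.

sink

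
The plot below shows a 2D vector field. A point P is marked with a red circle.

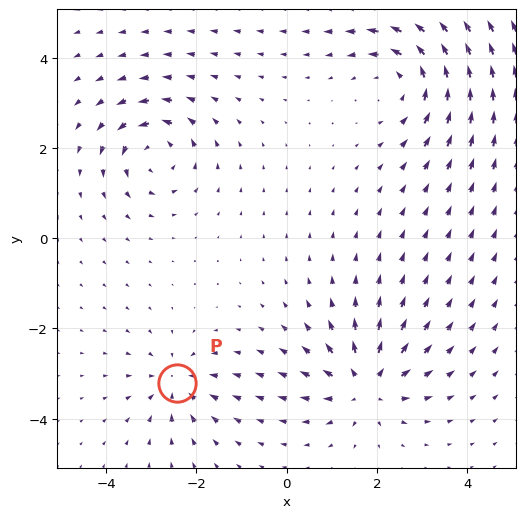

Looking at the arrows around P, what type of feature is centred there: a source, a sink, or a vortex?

sink

At P (-2.4, -3.2) the arrows converge inward. Divergence about -4, curl ≈0 — negative divergence with near-zero curl is a sink.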